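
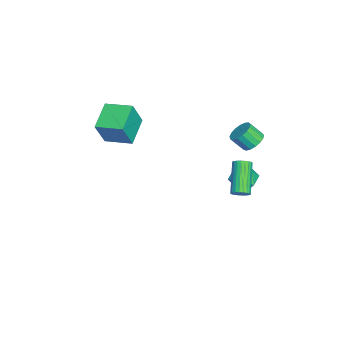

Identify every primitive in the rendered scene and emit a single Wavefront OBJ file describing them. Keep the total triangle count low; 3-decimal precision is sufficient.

v -1.849 -4.203 2.178
v -1.153 -4.632 3.849
v -1.424 -2.565 2.421
v -0.728 -2.994 4.092
v -0.152 -4.526 1.388
v 0.544 -4.955 3.059
v 0.273 -2.888 1.631
v 0.969 -3.317 3.302
v 4.427 3.555 1.186
v 4.756 3.301 1.546
v 3.182 3.231 2.935
v 2.853 3.485 2.574
v 4.791 3.507 1.595
v 3.217 3.437 2.984
v 4.77 3.72 1.582
v 3.196 3.651 2.971
v 4.697 3.908 1.509
v 3.123 3.839 2.898
v 4.583 4.042 1.387
v 3.009 3.973 2.776
v 4.445 4.102 1.233
v 2.871 4.033 2.622
v 4.304 4.079 1.073
v 2.731 4.01 2.462
v 4.182 3.976 0.93
v 2.609 3.906 2.319
v 4.098 3.809 0.825
v 2.524 3.739 2.214
v 4.063 3.603 0.776
v 2.489 3.533 2.165
v 4.084 3.389 0.789
v 2.51 3.32 2.178
v 4.157 3.201 0.862
v 2.583 3.132 2.251
v 4.271 3.067 0.984
v 2.697 2.998 2.373
v 4.409 3.007 1.138
v 2.835 2.938 2.527
v 4.549 3.03 1.298
v 2.976 2.961 2.687
v 4.671 3.134 1.441
v 3.098 3.064 2.83
v -1.128 3.73 -1.204
v -0.523 3.072 -1.576
v -2.157 3.428 -2.344
v -1.552 2.77 -2.716
v -1.988 2.603 -1.868
v -1.352 2.79 -1.164
v -1.328 3.71 -2.756
v -0.692 3.897 -2.052
v -0.647 3.06 -2.535
v -1.055 2.376 -1.986
v -1.625 4.124 -1.934
v -2.033 3.44 -1.385
v -1.13 3.776 1.354
v -0.358 3.69 1.276
v -0.359 2.917 2.128
v -1.13 3.004 2.206
v -0.392 3.965 1.526
v -0.393 3.192 2.378
v -0.596 4.197 1.736
v -0.596 3.425 2.588
v -0.921 4.333 1.859
v -0.922 3.56 2.711
v -1.294 4.341 1.866
v -1.295 3.569 2.718
v -1.63 4.22 1.756
v -1.63 3.447 2.608
v -1.85 3.997 1.554
v -1.851 3.225 2.406
v -1.906 3.724 1.306
v -1.907 2.951 2.158
v -1.784 3.462 1.069
v -1.785 2.69 1.921
v -1.512 3.273 0.897
v -1.513 2.5 1.749
v -1.152 3.199 0.83
v -1.153 2.426 1.682
v -0.787 3.257 0.883
v -0.788 2.484 1.735
v -0.501 3.434 1.044
v -0.502 2.661 1.896
f 2 4 1
f 5 2 1
f 1 4 3
f 3 5 1
f 2 8 4
f 6 2 5
f 6 8 2
f 4 8 3
f 7 5 3
f 3 8 7
f 7 6 5
f 8 6 7
f 10 9 13
f 10 13 11
f 11 13 14
f 11 14 12
f 13 9 15
f 13 15 14
f 14 15 16
f 14 16 12
f 15 9 17
f 15 17 16
f 16 17 18
f 16 18 12
f 17 9 19
f 17 19 18
f 18 19 20
f 18 20 12
f 19 9 21
f 19 21 20
f 20 21 22
f 20 22 12
f 21 9 23
f 21 23 22
f 22 23 24
f 22 24 12
f 23 9 25
f 23 25 24
f 24 25 26
f 24 26 12
f 25 9 27
f 25 27 26
f 26 27 28
f 26 28 12
f 27 9 29
f 27 29 28
f 28 29 30
f 28 30 12
f 29 9 31
f 29 31 30
f 30 31 32
f 30 32 12
f 31 9 33
f 31 33 32
f 32 33 34
f 32 34 12
f 33 9 35
f 33 35 34
f 34 35 36
f 34 36 12
f 35 9 37
f 35 37 36
f 36 37 38
f 36 38 12
f 37 9 39
f 37 39 38
f 38 39 40
f 38 40 12
f 39 9 41
f 39 41 40
f 40 41 42
f 40 42 12
f 41 9 10
f 41 10 42
f 42 10 11
f 42 11 12
f 43 54 48
f 43 48 44
f 43 44 50
f 43 50 53
f 43 53 54
f 44 48 52
f 48 54 47
f 54 53 45
f 53 50 49
f 50 44 51
f 46 52 47
f 46 47 45
f 46 45 49
f 46 49 51
f 46 51 52
f 47 52 48
f 45 47 54
f 49 45 53
f 51 49 50
f 52 51 44
f 56 55 59
f 56 59 57
f 57 59 60
f 57 60 58
f 59 55 61
f 59 61 60
f 60 61 62
f 60 62 58
f 61 55 63
f 61 63 62
f 62 63 64
f 62 64 58
f 63 55 65
f 63 65 64
f 64 65 66
f 64 66 58
f 65 55 67
f 65 67 66
f 66 67 68
f 66 68 58
f 67 55 69
f 67 69 68
f 68 69 70
f 68 70 58
f 69 55 71
f 69 71 70
f 70 71 72
f 70 72 58
f 71 55 73
f 71 73 72
f 72 73 74
f 72 74 58
f 73 55 75
f 73 75 74
f 74 75 76
f 74 76 58
f 75 55 77
f 75 77 76
f 76 77 78
f 76 78 58
f 77 55 79
f 77 79 78
f 78 79 80
f 78 80 58
f 79 55 81
f 79 81 80
f 80 81 82
f 80 82 58
f 81 55 56
f 81 56 82
f 82 56 57
f 82 57 58



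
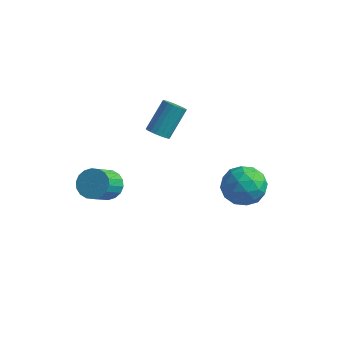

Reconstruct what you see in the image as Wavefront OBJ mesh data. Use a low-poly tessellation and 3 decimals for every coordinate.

v -2.079 -3.211 -0.044
v -1.429 -3.545 -0.436
v -1.411 -4.764 0.631
v -2.061 -4.429 1.024
v -1.269 -3.324 -0.187
v -1.251 -4.543 0.88
v -1.27 -3.081 0.091
v -1.252 -4.299 1.158
v -1.431 -2.863 0.342
v -1.413 -4.082 1.409
v -1.721 -2.714 0.517
v -1.703 -3.933 1.584
v -2.081 -2.664 0.581
v -2.063 -3.883 1.648
v -2.441 -2.722 0.521
v -2.423 -3.94 1.588
v -2.729 -2.876 0.349
v -2.711 -4.095 1.416
v -2.889 -3.097 0.1
v -2.871 -4.316 1.167
v -2.888 -3.341 -0.178
v -2.87 -4.559 0.889
v -2.727 -3.558 -0.429
v -2.709 -4.777 0.638
v -2.437 -3.707 -0.604
v -2.419 -4.926 0.463
v -2.077 -3.757 -0.668
v -2.059 -4.976 0.399
v -1.717 -3.7 -0.608
v -1.699 -4.918 0.459
v -0.823 -0.732 2.368
v -0.424 -1.108 2.636
v -0.198 0.076 3.96
v -0.597 0.452 3.692
v -0.266 -0.957 2.475
v -0.04 0.226 3.798
v -0.219 -0.762 2.292
v 0.008 0.421 3.616
v -0.291 -0.561 2.125
v -0.064 0.623 3.448
v -0.468 -0.394 2.005
v -0.242 0.79 3.329
v -0.716 -0.294 1.958
v -0.49 0.89 3.281
v -0.985 -0.28 1.992
v -0.759 0.904 3.315
v -1.222 -0.356 2.1
v -0.996 0.828 3.424
v -1.38 -0.506 2.262
v -1.154 0.677 3.585
v -1.428 -0.701 2.444
v -1.201 0.482 3.768
v -1.356 -0.903 2.612
v -1.129 0.281 3.935
v -1.178 -1.07 2.731
v -0.952 0.114 4.055
v -0.93 -1.17 2.779
v -0.704 0.014 4.102
v -0.661 -1.184 2.745
v -0.435 0 4.068
v 3.586 0.474 0.018
v 4.207 0.18 0.936
v 3.013 -1.28 -0.156
v 3.634 -1.574 0.762
v 2.708 -0.91 0.885
v 3.063 0.175 0.993
v 4.157 -1.275 -0.213
v 4.512 -0.19 -0.105
v 4.56 -0.901 0.793
v 3.665 -0.675 1.471
v 3.555 -0.425 -0.691
v 2.66 -0.199 -0.013
v 3.947 0.481 0.492
v 3.273 -1.581 0.288
v 2.729 -1.191 0.36
v 3.094 -1.364 0.9
v 3.274 0.478 0.526
v 3.639 0.305 1.065
v 2.758 -0.335 1.035
v 3.581 -1.405 -0.285
v 3.946 -1.578 0.254
v 4.126 0.264 -0.12
v 4.491 0.091 0.42
v 4.462 -0.765 -0.255
v 4.52 -0.327 0.947
v 4.182 -1.358 0.845
v 4.49 -1.182 0.273
v 4.699 -0.545 0.336
v 3.993 -0.194 1.346
v 3.656 -1.226 1.244
v 3.112 -0.835 1.317
v 3.32 -0.197 1.38
v 4.201 -0.829 1.262
v 3.564 0.126 -0.464
v 3.227 -0.906 -0.566
v 3.9 -0.903 -0.6
v 4.108 -0.265 -0.537
v 3.038 0.258 -0.065
v 2.7 -0.773 -0.167
v 2.521 -0.555 0.444
v 2.73 0.082 0.507
v 3.019 -0.271 -0.482
f 2 1 5
f 2 5 3
f 3 5 6
f 3 6 4
f 5 1 7
f 5 7 6
f 6 7 8
f 6 8 4
f 7 1 9
f 7 9 8
f 8 9 10
f 8 10 4
f 9 1 11
f 9 11 10
f 10 11 12
f 10 12 4
f 11 1 13
f 11 13 12
f 12 13 14
f 12 14 4
f 13 1 15
f 13 15 14
f 14 15 16
f 14 16 4
f 15 1 17
f 15 17 16
f 16 17 18
f 16 18 4
f 17 1 19
f 17 19 18
f 18 19 20
f 18 20 4
f 19 1 21
f 19 21 20
f 20 21 22
f 20 22 4
f 21 1 23
f 21 23 22
f 22 23 24
f 22 24 4
f 23 1 25
f 23 25 24
f 24 25 26
f 24 26 4
f 25 1 27
f 25 27 26
f 26 27 28
f 26 28 4
f 27 1 29
f 27 29 28
f 28 29 30
f 28 30 4
f 29 1 2
f 29 2 30
f 30 2 3
f 30 3 4
f 32 31 35
f 32 35 33
f 33 35 36
f 33 36 34
f 35 31 37
f 35 37 36
f 36 37 38
f 36 38 34
f 37 31 39
f 37 39 38
f 38 39 40
f 38 40 34
f 39 31 41
f 39 41 40
f 40 41 42
f 40 42 34
f 41 31 43
f 41 43 42
f 42 43 44
f 42 44 34
f 43 31 45
f 43 45 44
f 44 45 46
f 44 46 34
f 45 31 47
f 45 47 46
f 46 47 48
f 46 48 34
f 47 31 49
f 47 49 48
f 48 49 50
f 48 50 34
f 49 31 51
f 49 51 50
f 50 51 52
f 50 52 34
f 51 31 53
f 51 53 52
f 52 53 54
f 52 54 34
f 53 31 55
f 53 55 54
f 54 55 56
f 54 56 34
f 55 31 57
f 55 57 56
f 56 57 58
f 56 58 34
f 57 31 59
f 57 59 58
f 58 59 60
f 58 60 34
f 59 31 32
f 59 32 60
f 60 32 33
f 60 33 34
f 61 98 77
f 98 72 101
f 77 101 66
f 98 101 77
f 61 77 73
f 77 66 78
f 73 78 62
f 77 78 73
f 61 73 82
f 73 62 83
f 82 83 68
f 73 83 82
f 61 82 94
f 82 68 97
f 94 97 71
f 82 97 94
f 61 94 98
f 94 71 102
f 98 102 72
f 94 102 98
f 62 78 89
f 78 66 92
f 89 92 70
f 78 92 89
f 66 101 79
f 101 72 100
f 79 100 65
f 101 100 79
f 72 102 99
f 102 71 95
f 99 95 63
f 102 95 99
f 71 97 96
f 97 68 84
f 96 84 67
f 97 84 96
f 68 83 88
f 83 62 85
f 88 85 69
f 83 85 88
f 64 90 76
f 90 70 91
f 76 91 65
f 90 91 76
f 64 76 74
f 76 65 75
f 74 75 63
f 76 75 74
f 64 74 81
f 74 63 80
f 81 80 67
f 74 80 81
f 64 81 86
f 81 67 87
f 86 87 69
f 81 87 86
f 64 86 90
f 86 69 93
f 90 93 70
f 86 93 90
f 65 91 79
f 91 70 92
f 79 92 66
f 91 92 79
f 63 75 99
f 75 65 100
f 99 100 72
f 75 100 99
f 67 80 96
f 80 63 95
f 96 95 71
f 80 95 96
f 69 87 88
f 87 67 84
f 88 84 68
f 87 84 88
f 70 93 89
f 93 69 85
f 89 85 62
f 93 85 89



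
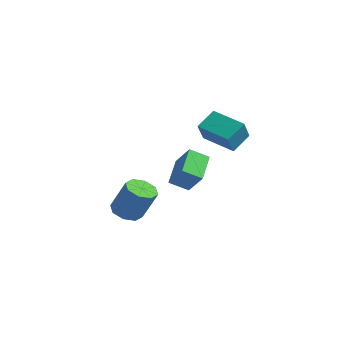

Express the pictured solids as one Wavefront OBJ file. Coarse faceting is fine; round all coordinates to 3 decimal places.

v 2.368 -2.371 1.659
v 2.865 -3.235 2.846
v 2.36 -1.249 2.48
v 2.856 -2.113 3.666
v 4.244 -1.987 1.154
v 4.74 -2.851 2.34
v 4.235 -0.865 1.974
v 4.732 -1.729 3.161
v -2.166 -3.794 -4.749
v -1.304 -3.893 -5.161
v -0.353 -3.604 -3.244
v -1.214 -3.506 -2.831
v -1.534 -3.195 -5.153
v -0.582 -2.906 -3.235
v -2.133 -2.848 -4.907
v -1.182 -2.559 -2.99
v -2.752 -3.056 -4.569
v -1.801 -2.767 -2.652
v -3.027 -3.696 -4.336
v -2.076 -3.407 -2.419
v -2.798 -4.394 -4.345
v -1.846 -4.105 -2.427
v -2.198 -4.741 -4.59
v -1.247 -4.452 -2.673
v -1.579 -4.533 -4.928
v -0.628 -4.244 -3.011
v 1.589 -3.58 0.078
v 2.636 -3.593 1.234
v 2.234 -2.762 -0.497
v 3.281 -2.775 0.659
v 2.539 -4.945 -0.799
v 3.586 -4.958 0.357
v 3.184 -4.127 -1.374
v 4.231 -4.14 -0.218
f 2 4 1
f 5 2 1
f 1 4 3
f 3 5 1
f 2 8 4
f 6 2 5
f 6 8 2
f 4 8 3
f 7 5 3
f 3 8 7
f 7 6 5
f 8 6 7
f 10 9 13
f 10 13 11
f 11 13 14
f 11 14 12
f 13 9 15
f 13 15 14
f 14 15 16
f 14 16 12
f 15 9 17
f 15 17 16
f 16 17 18
f 16 18 12
f 17 9 19
f 17 19 18
f 18 19 20
f 18 20 12
f 19 9 21
f 19 21 20
f 20 21 22
f 20 22 12
f 21 9 23
f 21 23 22
f 22 23 24
f 22 24 12
f 23 9 25
f 23 25 24
f 24 25 26
f 24 26 12
f 25 9 10
f 25 10 26
f 26 10 11
f 26 11 12
f 28 30 27
f 31 28 27
f 27 30 29
f 29 31 27
f 28 34 30
f 32 28 31
f 32 34 28
f 30 34 29
f 33 31 29
f 29 34 33
f 33 32 31
f 34 32 33



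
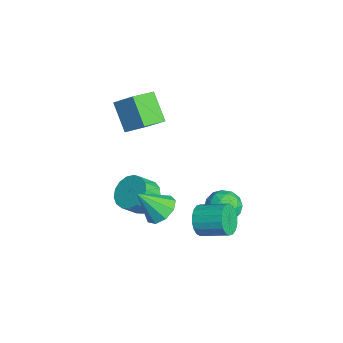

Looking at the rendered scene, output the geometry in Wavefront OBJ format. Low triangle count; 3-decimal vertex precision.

v 0.53 1.653 -2.848
v 1.275 2.273 -2.388
v 1.725 0.427 -3.132
v 2.47 1.047 -2.672
v 1.689 0.617 -2.077
v 0.95 1.374 -1.901
v 2.05 1.326 -3.619
v 1.311 2.083 -3.443
v 2.214 2.071 -2.865
v 1.991 1.632 -1.912
v 1.009 1.068 -3.608
v 0.786 0.629 -2.655
v 0.798 2.071 -2.593
v 2.202 0.629 -2.927
v 1.743 0.376 -2.577
v 2.181 0.741 -2.307
v 0.607 1.542 -2.307
v 1.044 1.907 -2.037
v 1.288 0.933 -1.854
v 1.956 0.793 -3.483
v 2.393 1.158 -3.213
v 0.819 1.959 -3.213
v 1.257 2.324 -2.943
v 1.712 1.767 -3.666
v 1.788 2.316 -2.603
v 2.49 1.595 -2.77
v 2.243 1.759 -3.326
v 1.809 2.205 -3.223
v 1.656 2.058 -2.043
v 2.359 1.338 -2.21
v 1.899 1.085 -1.86
v 1.465 1.53 -1.757
v 2.208 1.939 -2.323
v 0.641 1.362 -3.31
v 1.344 0.642 -3.477
v 1.535 1.17 -3.763
v 1.101 1.615 -3.66
v 0.51 1.105 -2.75
v 1.212 0.384 -2.917
v 1.191 0.495 -2.297
v 0.757 0.941 -2.194
v 0.792 0.761 -3.197
v 0.616 -2.708 -2.131
v 1.673 -2.503 -2.298
v 1.962 -3.308 -1.456
v 0.904 -3.512 -1.289
v 1.537 -2.163 -1.927
v 1.826 -2.968 -1.085
v 1.191 -1.948 -1.602
v 1.479 -2.752 -0.76
v 0.712 -1.906 -1.398
v 1.001 -2.711 -0.556
v 0.211 -2.049 -1.363
v 0.5 -2.853 -0.521
v -0.197 -2.342 -1.503
v 0.092 -3.147 -0.661
v -0.419 -2.719 -1.787
v -0.13 -3.524 -0.945
v -0.404 -3.093 -2.15
v -0.115 -3.898 -1.308
v -0.155 -3.38 -2.509
v 0.134 -4.184 -1.667
v 0.27 -3.512 -2.781
v 0.559 -4.316 -1.939
v 0.774 -3.46 -2.904
v 1.063 -4.264 -2.062
v 1.242 -3.235 -2.85
v 1.531 -4.04 -2.008
v 1.567 -2.89 -2.632
v 1.855 -3.695 -1.789
v -3.039 -3.743 2.81
v -2.235 -2.83 3.833
v -3.887 -2.48 2.349
v -3.084 -1.567 3.373
v -1.696 -3.353 1.407
v -0.893 -2.44 2.431
v -2.545 -2.09 0.947
v -1.741 -1.177 1.97
v 3.27 -0.224 -2.037
v 3.595 -0.712 -1.277
v 4.356 0.655 -0.724
v 4.03 1.144 -1.483
v 3.905 -0.768 -1.566
v 4.666 0.6 -1.012
v 4.089 -0.716 -1.948
v 4.85 0.652 -1.394
v 4.111 -0.566 -2.347
v 4.872 0.802 -1.794
v 3.966 -0.349 -2.685
v 4.727 1.019 -2.132
v 3.683 -0.107 -2.895
v 4.444 1.261 -2.342
v 3.319 0.112 -2.935
v 4.079 1.48 -2.381
v 2.944 0.265 -2.796
v 3.705 1.632 -2.243
v 2.634 0.32 -2.508
v 3.395 1.688 -1.954
v 2.45 0.268 -2.126
v 3.211 1.636 -1.572
v 2.428 0.118 -1.726
v 3.189 1.486 -1.173
v 2.573 -0.099 -1.388
v 3.334 1.269 -0.835
v 2.856 -0.341 -1.178
v 3.617 1.027 -0.625
v 3.221 -0.56 -1.139
v 3.981 0.808 -0.585
v 3.465 -2.301 -0.634
v 4.326 -2.72 -0.925
v 3.355 -3.519 0.794
v 4.45 -2.213 -0.482
v 4.113 -1.747 -0.111
v 3.474 -1.541 0.016
v 2.83 -1.69 -0.162
v 2.484 -2.125 -0.56
v 2.597 -2.642 -0.993
v 3.116 -3 -1.258
v 3.799 -3.031 -1.231
f 1 38 17
f 38 12 41
f 17 41 6
f 38 41 17
f 1 17 13
f 17 6 18
f 13 18 2
f 17 18 13
f 1 13 22
f 13 2 23
f 22 23 8
f 13 23 22
f 1 22 34
f 22 8 37
f 34 37 11
f 22 37 34
f 1 34 38
f 34 11 42
f 38 42 12
f 34 42 38
f 2 18 29
f 18 6 32
f 29 32 10
f 18 32 29
f 6 41 19
f 41 12 40
f 19 40 5
f 41 40 19
f 12 42 39
f 42 11 35
f 39 35 3
f 42 35 39
f 11 37 36
f 37 8 24
f 36 24 7
f 37 24 36
f 8 23 28
f 23 2 25
f 28 25 9
f 23 25 28
f 4 30 16
f 30 10 31
f 16 31 5
f 30 31 16
f 4 16 14
f 16 5 15
f 14 15 3
f 16 15 14
f 4 14 21
f 14 3 20
f 21 20 7
f 14 20 21
f 4 21 26
f 21 7 27
f 26 27 9
f 21 27 26
f 4 26 30
f 26 9 33
f 30 33 10
f 26 33 30
f 5 31 19
f 31 10 32
f 19 32 6
f 31 32 19
f 3 15 39
f 15 5 40
f 39 40 12
f 15 40 39
f 7 20 36
f 20 3 35
f 36 35 11
f 20 35 36
f 9 27 28
f 27 7 24
f 28 24 8
f 27 24 28
f 10 33 29
f 33 9 25
f 29 25 2
f 33 25 29
f 44 43 47
f 44 47 45
f 45 47 48
f 45 48 46
f 47 43 49
f 47 49 48
f 48 49 50
f 48 50 46
f 49 43 51
f 49 51 50
f 50 51 52
f 50 52 46
f 51 43 53
f 51 53 52
f 52 53 54
f 52 54 46
f 53 43 55
f 53 55 54
f 54 55 56
f 54 56 46
f 55 43 57
f 55 57 56
f 56 57 58
f 56 58 46
f 57 43 59
f 57 59 58
f 58 59 60
f 58 60 46
f 59 43 61
f 59 61 60
f 60 61 62
f 60 62 46
f 61 43 63
f 61 63 62
f 62 63 64
f 62 64 46
f 63 43 65
f 63 65 64
f 64 65 66
f 64 66 46
f 65 43 67
f 65 67 66
f 66 67 68
f 66 68 46
f 67 43 69
f 67 69 68
f 68 69 70
f 68 70 46
f 69 43 44
f 69 44 70
f 70 44 45
f 70 45 46
f 72 74 71
f 75 72 71
f 71 74 73
f 73 75 71
f 72 78 74
f 76 72 75
f 76 78 72
f 74 78 73
f 77 75 73
f 73 78 77
f 77 76 75
f 78 76 77
f 80 79 83
f 80 83 81
f 81 83 84
f 81 84 82
f 83 79 85
f 83 85 84
f 84 85 86
f 84 86 82
f 85 79 87
f 85 87 86
f 86 87 88
f 86 88 82
f 87 79 89
f 87 89 88
f 88 89 90
f 88 90 82
f 89 79 91
f 89 91 90
f 90 91 92
f 90 92 82
f 91 79 93
f 91 93 92
f 92 93 94
f 92 94 82
f 93 79 95
f 93 95 94
f 94 95 96
f 94 96 82
f 95 79 97
f 95 97 96
f 96 97 98
f 96 98 82
f 97 79 99
f 97 99 98
f 98 99 100
f 98 100 82
f 99 79 101
f 99 101 100
f 100 101 102
f 100 102 82
f 101 79 103
f 101 103 102
f 102 103 104
f 102 104 82
f 103 79 105
f 103 105 104
f 104 105 106
f 104 106 82
f 105 79 107
f 105 107 106
f 106 107 108
f 106 108 82
f 107 79 80
f 107 80 108
f 108 80 81
f 108 81 82
f 110 109 112
f 110 112 111
f 112 109 113
f 112 113 111
f 113 109 114
f 113 114 111
f 114 109 115
f 114 115 111
f 115 109 116
f 115 116 111
f 116 109 117
f 116 117 111
f 117 109 118
f 117 118 111
f 118 109 119
f 118 119 111
f 119 109 110
f 119 110 111



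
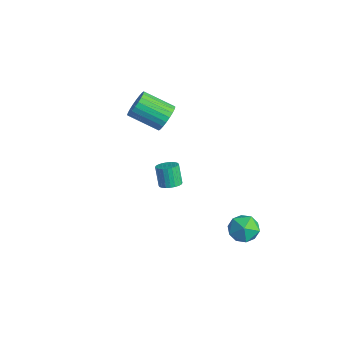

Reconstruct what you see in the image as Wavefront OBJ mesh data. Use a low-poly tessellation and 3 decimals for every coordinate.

v -2.505 0.871 2.193
v -2.125 0.965 2.844
v -3.154 -0.097 3.598
v -3.535 -0.191 2.947
v -2.329 1.178 2.866
v -3.359 0.116 3.62
v -2.561 1.345 2.785
v -3.59 0.283 3.539
v -2.784 1.439 2.614
v -3.813 0.378 3.368
v -2.964 1.448 2.378
v -3.994 0.386 3.133
v -3.075 1.368 2.115
v -4.104 0.306 2.869
v -3.099 1.213 1.864
v -4.128 0.151 2.618
v -3.033 1.005 1.662
v -4.062 -0.057 2.416
v -2.886 0.777 1.542
v -3.915 -0.285 2.296
v -2.681 0.564 1.52
v -3.711 -0.498 2.274
v -2.45 0.397 1.601
v -3.479 -0.665 2.355
v -2.227 0.302 1.772
v -3.256 -0.759 2.526
v -2.046 0.294 2.007
v -3.076 -0.768 2.762
v -1.936 0.374 2.271
v -2.965 -0.688 3.025
v -1.912 0.529 2.522
v -2.941 -0.533 3.276
v -1.978 0.737 2.724
v -3.007 -0.325 3.478
v 2.241 2.211 -2.731
v 2.639 2.734 -2.19
v 2.821 1.126 -2.11
v 3.219 1.649 -1.569
v 2.374 1.555 -1.526
v 2.015 2.226 -1.91
v 3.445 1.634 -2.39
v 3.086 2.305 -2.774
v 3.383 2.378 -1.979
v 2.721 2.329 -1.445
v 2.739 1.531 -2.855
v 2.077 1.482 -2.321
v 2.909 -1.914 3.041
v 3.259 -1.57 3.182
v 2.82 -1.503 4.101
v 2.471 -1.846 3.959
v 3.117 -1.453 3.106
v 2.679 -1.385 4.025
v 2.944 -1.405 3.02
v 2.506 -1.338 3.939
v 2.766 -1.435 2.937
v 2.327 -1.368 3.856
v 2.609 -1.538 2.87
v 2.171 -1.471 3.788
v 2.498 -1.698 2.829
v 2.06 -1.631 3.747
v 2.45 -1.891 2.82
v 2.012 -1.824 3.739
v 2.472 -2.088 2.845
v 2.033 -2.02 3.763
v 2.56 -2.257 2.899
v 2.121 -2.19 3.818
v 2.701 -2.375 2.975
v 2.263 -2.307 3.894
v 2.874 -2.422 3.061
v 2.436 -2.355 3.98
v 3.053 -2.392 3.144
v 2.614 -2.325 4.063
v 3.209 -2.289 3.212
v 2.771 -2.222 4.13
v 3.32 -2.129 3.253
v 2.882 -2.062 4.171
v 3.368 -1.936 3.261
v 2.93 -1.869 4.18
v 3.347 -1.74 3.237
v 2.908 -1.672 4.155
f 2 1 5
f 2 5 3
f 3 5 6
f 3 6 4
f 5 1 7
f 5 7 6
f 6 7 8
f 6 8 4
f 7 1 9
f 7 9 8
f 8 9 10
f 8 10 4
f 9 1 11
f 9 11 10
f 10 11 12
f 10 12 4
f 11 1 13
f 11 13 12
f 12 13 14
f 12 14 4
f 13 1 15
f 13 15 14
f 14 15 16
f 14 16 4
f 15 1 17
f 15 17 16
f 16 17 18
f 16 18 4
f 17 1 19
f 17 19 18
f 18 19 20
f 18 20 4
f 19 1 21
f 19 21 20
f 20 21 22
f 20 22 4
f 21 1 23
f 21 23 22
f 22 23 24
f 22 24 4
f 23 1 25
f 23 25 24
f 24 25 26
f 24 26 4
f 25 1 27
f 25 27 26
f 26 27 28
f 26 28 4
f 27 1 29
f 27 29 28
f 28 29 30
f 28 30 4
f 29 1 31
f 29 31 30
f 30 31 32
f 30 32 4
f 31 1 33
f 31 33 32
f 32 33 34
f 32 34 4
f 33 1 2
f 33 2 34
f 34 2 3
f 34 3 4
f 35 46 40
f 35 40 36
f 35 36 42
f 35 42 45
f 35 45 46
f 36 40 44
f 40 46 39
f 46 45 37
f 45 42 41
f 42 36 43
f 38 44 39
f 38 39 37
f 38 37 41
f 38 41 43
f 38 43 44
f 39 44 40
f 37 39 46
f 41 37 45
f 43 41 42
f 44 43 36
f 48 47 51
f 48 51 49
f 49 51 52
f 49 52 50
f 51 47 53
f 51 53 52
f 52 53 54
f 52 54 50
f 53 47 55
f 53 55 54
f 54 55 56
f 54 56 50
f 55 47 57
f 55 57 56
f 56 57 58
f 56 58 50
f 57 47 59
f 57 59 58
f 58 59 60
f 58 60 50
f 59 47 61
f 59 61 60
f 60 61 62
f 60 62 50
f 61 47 63
f 61 63 62
f 62 63 64
f 62 64 50
f 63 47 65
f 63 65 64
f 64 65 66
f 64 66 50
f 65 47 67
f 65 67 66
f 66 67 68
f 66 68 50
f 67 47 69
f 67 69 68
f 68 69 70
f 68 70 50
f 69 47 71
f 69 71 70
f 70 71 72
f 70 72 50
f 71 47 73
f 71 73 72
f 72 73 74
f 72 74 50
f 73 47 75
f 73 75 74
f 74 75 76
f 74 76 50
f 75 47 77
f 75 77 76
f 76 77 78
f 76 78 50
f 77 47 79
f 77 79 78
f 78 79 80
f 78 80 50
f 79 47 48
f 79 48 80
f 80 48 49
f 80 49 50



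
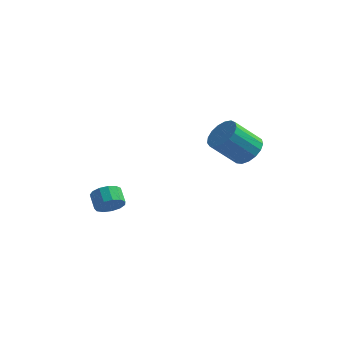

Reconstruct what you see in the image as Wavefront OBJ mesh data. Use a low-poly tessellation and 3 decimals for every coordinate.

v 4.45 2.568 2.905
v 5.045 2.996 3.629
v 3.825 2.241 5.079
v 3.23 1.812 4.355
v 4.711 3.344 3.529
v 3.491 2.589 4.979
v 4.317 3.515 3.287
v 3.097 2.76 4.737
v 3.954 3.469 2.957
v 2.733 2.713 4.407
v 3.704 3.216 2.615
v 2.484 2.46 4.065
v 3.625 2.814 2.34
v 2.405 2.059 3.79
v 3.736 2.357 2.194
v 2.515 1.601 3.644
v 4.009 1.947 2.211
v 2.789 1.192 3.661
v 4.384 1.68 2.387
v 3.164 0.924 3.837
v 4.774 1.616 2.682
v 3.554 0.86 4.132
v 5.09 1.77 3.028
v 3.87 1.015 4.478
v 5.259 2.107 3.346
v 4.039 1.351 4.796
v 5.243 2.549 3.562
v 4.023 1.794 5.012
v -2.28 -0.063 -1.14
v -1.996 -0.407 -0.417
v -2.516 0.299 0.124
v -2.8 0.643 -0.6
v -1.675 -0.075 -0.543
v -2.195 0.631 -0.003
v -1.547 0.262 -0.859
v -2.067 0.968 -0.318
v -1.651 0.495 -1.264
v -2.171 1.201 -0.724
v -1.955 0.551 -1.63
v -2.475 1.257 -1.089
v -2.362 0.412 -1.84
v -2.882 1.118 -1.3
v -2.743 0.122 -1.828
v -3.263 0.829 -1.288
v -2.977 -0.226 -1.598
v -3.497 0.48 -1.058
v -2.99 -0.523 -1.222
v -3.51 0.183 -0.682
v -2.777 -0.674 -0.821
v -3.297 0.032 -0.28
v -2.407 -0.631 -0.52
v -2.927 0.076 0.02
f 2 1 5
f 2 5 3
f 3 5 6
f 3 6 4
f 5 1 7
f 5 7 6
f 6 7 8
f 6 8 4
f 7 1 9
f 7 9 8
f 8 9 10
f 8 10 4
f 9 1 11
f 9 11 10
f 10 11 12
f 10 12 4
f 11 1 13
f 11 13 12
f 12 13 14
f 12 14 4
f 13 1 15
f 13 15 14
f 14 15 16
f 14 16 4
f 15 1 17
f 15 17 16
f 16 17 18
f 16 18 4
f 17 1 19
f 17 19 18
f 18 19 20
f 18 20 4
f 19 1 21
f 19 21 20
f 20 21 22
f 20 22 4
f 21 1 23
f 21 23 22
f 22 23 24
f 22 24 4
f 23 1 25
f 23 25 24
f 24 25 26
f 24 26 4
f 25 1 27
f 25 27 26
f 26 27 28
f 26 28 4
f 27 1 2
f 27 2 28
f 28 2 3
f 28 3 4
f 30 29 33
f 30 33 31
f 31 33 34
f 31 34 32
f 33 29 35
f 33 35 34
f 34 35 36
f 34 36 32
f 35 29 37
f 35 37 36
f 36 37 38
f 36 38 32
f 37 29 39
f 37 39 38
f 38 39 40
f 38 40 32
f 39 29 41
f 39 41 40
f 40 41 42
f 40 42 32
f 41 29 43
f 41 43 42
f 42 43 44
f 42 44 32
f 43 29 45
f 43 45 44
f 44 45 46
f 44 46 32
f 45 29 47
f 45 47 46
f 46 47 48
f 46 48 32
f 47 29 49
f 47 49 48
f 48 49 50
f 48 50 32
f 49 29 51
f 49 51 50
f 50 51 52
f 50 52 32
f 51 29 30
f 51 30 52
f 52 30 31
f 52 31 32



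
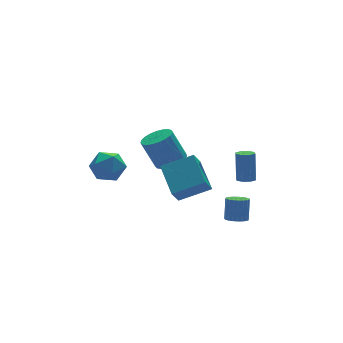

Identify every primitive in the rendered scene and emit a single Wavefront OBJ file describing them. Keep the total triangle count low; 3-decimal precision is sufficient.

v 1.408 2.984 -3.374
v 1.9 2.226 -2.946
v 1.283 2.857 -1.118
v 0.792 3.616 -1.546
v 2.189 2.524 -2.952
v 1.573 3.155 -1.124
v 2.344 2.902 -3.03
v 1.727 3.533 -1.202
v 2.336 3.294 -3.168
v 1.72 3.926 -1.34
v 2.169 3.633 -3.342
v 1.552 4.264 -1.513
v 1.87 3.859 -3.521
v 1.253 4.491 -1.693
v 1.491 3.935 -3.674
v 0.874 4.566 -1.846
v 1.097 3.845 -3.776
v 0.481 4.477 -1.948
v 0.758 3.607 -3.809
v 0.141 4.239 -1.98
v 0.531 3.262 -3.766
v -0.086 3.893 -1.938
v 0.456 2.868 -3.655
v -0.161 3.499 -1.827
v 0.545 2.494 -3.496
v -0.071 3.126 -1.668
v 0.784 2.205 -3.316
v 0.167 2.837 -1.488
v 1.131 2.051 -3.146
v 0.514 2.683 -1.317
v 1.525 2.058 -3.015
v 0.909 2.69 -1.187
v 3.867 -1.419 -2.991
v 4.269 -1.83 -2.912
v 4.535 -1.231 -1.15
v 4.133 -0.821 -1.229
v 4.441 -1.451 -3.067
v 4.707 -0.853 -1.305
v 4.277 -1.054 -3.177
v 4.543 -0.455 -1.415
v 3.872 -0.87 -3.178
v 4.139 -0.272 -1.416
v 3.465 -1.009 -3.07
v 3.731 -0.41 -1.308
v 3.293 -1.387 -2.915
v 3.559 -0.789 -1.153
v 3.457 -1.785 -2.805
v 3.723 -1.186 -1.043
v 3.861 -1.968 -2.804
v 4.128 -1.37 -1.042
v -4.357 1.586 -1.097
v -3.303 1.977 -1.153
v -3.717 -0.097 -0.827
v -2.663 0.294 -0.883
v -3.318 0.562 -0.008
v -3.713 1.602 -0.174
v -3.307 0.278 -1.806
v -3.702 1.318 -1.972
v -2.654 1.169 -1.59
v -2.661 1.345 -0.479
v -4.359 0.535 -1.501
v -4.366 0.711 -0.39
v -0.448 -4.715 0.31
v -0.174 -2.828 1.236
v -2.131 -4.087 -0.473
v -1.857 -2.199 0.453
v 0.157 -4.321 -0.673
v 0.431 -2.433 0.253
v -1.526 -3.692 -1.456
v -1.252 -1.805 -0.53
v 1.977 -3.802 -4.122
v 2.6 -4.037 -4.19
v 2.927 -3.533 -2.925
v 2.303 -3.298 -2.858
v 2.623 -3.781 -4.298
v 2.95 -3.277 -3.033
v 2.534 -3.529 -4.375
v 2.86 -3.024 -3.111
v 2.348 -3.324 -4.409
v 2.675 -2.819 -3.145
v 2.098 -3.202 -4.393
v 2.425 -2.697 -3.129
v 1.827 -3.183 -4.331
v 2.154 -2.679 -3.066
v 1.582 -3.272 -4.232
v 1.909 -2.767 -2.968
v 1.405 -3.452 -4.114
v 1.732 -2.948 -2.85
v 1.327 -3.693 -3.998
v 1.654 -3.188 -2.734
v 1.362 -3.953 -3.903
v 1.688 -3.448 -2.639
v 1.502 -4.186 -3.846
v 1.829 -3.682 -2.582
v 1.725 -4.354 -3.837
v 2.052 -3.849 -2.573
v 1.991 -4.426 -3.877
v 2.318 -3.921 -2.613
v 2.255 -4.39 -3.96
v 2.581 -3.885 -2.695
v 2.47 -4.252 -4.07
v 2.797 -3.748 -2.806
f 2 1 5
f 2 5 3
f 3 5 6
f 3 6 4
f 5 1 7
f 5 7 6
f 6 7 8
f 6 8 4
f 7 1 9
f 7 9 8
f 8 9 10
f 8 10 4
f 9 1 11
f 9 11 10
f 10 11 12
f 10 12 4
f 11 1 13
f 11 13 12
f 12 13 14
f 12 14 4
f 13 1 15
f 13 15 14
f 14 15 16
f 14 16 4
f 15 1 17
f 15 17 16
f 16 17 18
f 16 18 4
f 17 1 19
f 17 19 18
f 18 19 20
f 18 20 4
f 19 1 21
f 19 21 20
f 20 21 22
f 20 22 4
f 21 1 23
f 21 23 22
f 22 23 24
f 22 24 4
f 23 1 25
f 23 25 24
f 24 25 26
f 24 26 4
f 25 1 27
f 25 27 26
f 26 27 28
f 26 28 4
f 27 1 29
f 27 29 28
f 28 29 30
f 28 30 4
f 29 1 31
f 29 31 30
f 30 31 32
f 30 32 4
f 31 1 2
f 31 2 32
f 32 2 3
f 32 3 4
f 34 33 37
f 34 37 35
f 35 37 38
f 35 38 36
f 37 33 39
f 37 39 38
f 38 39 40
f 38 40 36
f 39 33 41
f 39 41 40
f 40 41 42
f 40 42 36
f 41 33 43
f 41 43 42
f 42 43 44
f 42 44 36
f 43 33 45
f 43 45 44
f 44 45 46
f 44 46 36
f 45 33 47
f 45 47 46
f 46 47 48
f 46 48 36
f 47 33 49
f 47 49 48
f 48 49 50
f 48 50 36
f 49 33 34
f 49 34 50
f 50 34 35
f 50 35 36
f 51 62 56
f 51 56 52
f 51 52 58
f 51 58 61
f 51 61 62
f 52 56 60
f 56 62 55
f 62 61 53
f 61 58 57
f 58 52 59
f 54 60 55
f 54 55 53
f 54 53 57
f 54 57 59
f 54 59 60
f 55 60 56
f 53 55 62
f 57 53 61
f 59 57 58
f 60 59 52
f 64 66 63
f 67 64 63
f 63 66 65
f 65 67 63
f 64 70 66
f 68 64 67
f 68 70 64
f 66 70 65
f 69 67 65
f 65 70 69
f 69 68 67
f 70 68 69
f 72 71 75
f 72 75 73
f 73 75 76
f 73 76 74
f 75 71 77
f 75 77 76
f 76 77 78
f 76 78 74
f 77 71 79
f 77 79 78
f 78 79 80
f 78 80 74
f 79 71 81
f 79 81 80
f 80 81 82
f 80 82 74
f 81 71 83
f 81 83 82
f 82 83 84
f 82 84 74
f 83 71 85
f 83 85 84
f 84 85 86
f 84 86 74
f 85 71 87
f 85 87 86
f 86 87 88
f 86 88 74
f 87 71 89
f 87 89 88
f 88 89 90
f 88 90 74
f 89 71 91
f 89 91 90
f 90 91 92
f 90 92 74
f 91 71 93
f 91 93 92
f 92 93 94
f 92 94 74
f 93 71 95
f 93 95 94
f 94 95 96
f 94 96 74
f 95 71 97
f 95 97 96
f 96 97 98
f 96 98 74
f 97 71 99
f 97 99 98
f 98 99 100
f 98 100 74
f 99 71 101
f 99 101 100
f 100 101 102
f 100 102 74
f 101 71 72
f 101 72 102
f 102 72 73
f 102 73 74



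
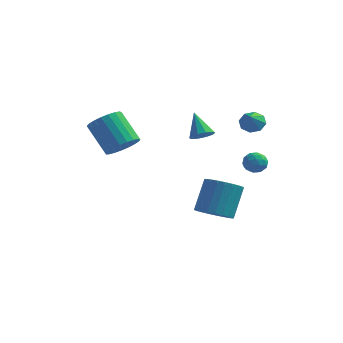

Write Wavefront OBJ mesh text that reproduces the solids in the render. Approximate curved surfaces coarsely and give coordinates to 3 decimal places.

v 3.035 0.423 -0.335
v 3.6 0.224 0.057
v 2.64 -0.664 -0.317
v 3.205 -0.863 0.075
v 2.703 -0.441 0.359
v 2.947 0.231 0.348
v 3.293 -0.671 -0.608
v 3.537 0.001 -0.619
v 3.759 -0.452 -0.112
v 3.394 -0.309 0.486
v 2.846 -0.131 -0.746
v 2.481 0.012 -0.148
v 3.352 0.419 -0.141
v 2.888 -0.859 -0.119
v 2.593 -0.611 0.048
v 2.924 -0.727 0.278
v 2.968 0.423 0.03
v 3.3 0.307 0.261
v 2.773 -0.084 0.439
v 2.94 -0.747 -0.521
v 3.272 -0.863 -0.29
v 3.316 0.287 -0.538
v 3.647 0.171 -0.308
v 3.467 -0.356 -0.699
v 3.777 -0.095 -0.01
v 3.545 -0.734 0.001
v 3.597 -0.622 -0.4
v 3.741 -0.227 -0.407
v 3.563 -0.011 0.342
v 3.331 -0.65 0.353
v 3.036 -0.402 0.52
v 3.179 -0.007 0.513
v 3.657 -0.409 0.243
v 2.909 0.21 -0.613
v 2.677 -0.429 -0.602
v 3.061 -0.433 -0.773
v 3.204 -0.038 -0.78
v 2.695 0.294 -0.261
v 2.463 -0.345 -0.25
v 2.499 -0.213 0.147
v 2.643 0.182 0.14
v 2.583 -0.031 -0.503
v 3.031 -0.575 3.015
v 3.554 -0.901 2.643
v 3.109 -1.305 3.765
v 3.749 -0.521 2.992
v 3.522 -0.173 3.354
v 3.008 -0.06 3.517
v 2.507 -0.249 3.386
v 2.313 -0.629 3.037
v 2.54 -0.977 2.675
v 3.054 -1.09 2.512
v 0.584 -1.378 2.043
v 0.995 -0.838 1.918
v -0.124 -0.562 3.237
v 0.644 -0.794 1.68
v 0.27 -0.973 1.58
v 0.016 -1.306 1.658
v -0.021 -1.667 1.882
v 0.173 -1.917 2.168
v 0.524 -1.961 2.406
v 0.898 -1.782 2.505
v 1.152 -1.449 2.428
v 1.189 -1.088 2.203
v 1.338 -1.703 -3.534
v 2.353 -1.49 -3.796
v 2.537 -0.264 -2.089
v 1.522 -0.477 -1.826
v 2.151 -1.183 -3.995
v 2.336 0.043 -2.287
v 1.826 -0.955 -4.123
v 2.01 0.271 -2.416
v 1.426 -0.841 -4.162
v 1.61 0.385 -2.454
v 1.013 -0.858 -4.105
v 1.197 0.367 -2.397
v 0.649 -1.004 -3.961
v 0.833 0.221 -2.253
v 0.39 -1.256 -3.752
v 0.575 -0.031 -2.044
v 0.276 -1.577 -3.51
v 0.46 -0.351 -1.802
v 0.323 -1.916 -3.271
v 0.507 -0.69 -1.564
v 0.524 -2.223 -3.073
v 0.709 -0.997 -1.365
v 0.85 -2.451 -2.944
v 1.034 -1.225 -1.237
v 1.25 -2.565 -2.906
v 1.434 -1.339 -1.198
v 1.663 -2.547 -2.963
v 1.847 -1.322 -1.255
v 2.027 -2.401 -3.107
v 2.211 -1.176 -1.399
v 2.285 -2.149 -3.316
v 2.47 -0.924 -1.608
v 2.4 -1.829 -3.558
v 2.584 -0.603 -1.85
v -2.832 -3.987 1.955
v -2.054 -3.819 2.56
v -3.33 -3.064 3.99
v -4.108 -3.233 3.385
v -2.079 -3.461 2.349
v -3.354 -2.707 3.78
v -2.233 -3.195 2.07
v -3.509 -2.44 3.501
v -2.492 -3.065 1.772
v -3.768 -2.31 3.202
v -2.809 -3.095 1.504
v -4.085 -2.34 2.935
v -3.13 -3.279 1.315
v -4.406 -2.524 2.745
v -3.4 -3.586 1.236
v -4.676 -2.831 2.667
v -3.571 -3.962 1.282
v -4.847 -3.207 2.712
v -3.615 -4.342 1.444
v -4.891 -3.587 2.874
v -3.523 -4.661 1.694
v -4.799 -3.907 3.124
v -3.312 -4.864 1.989
v -4.588 -4.109 3.42
v -3.018 -4.915 2.279
v -4.294 -4.16 3.709
v -2.691 -4.806 2.512
v -3.967 -4.051 3.943
v -2.389 -4.555 2.649
v -3.665 -3.8 4.079
v -2.164 -4.206 2.666
v -3.44 -3.451 4.096
f 1 38 17
f 38 12 41
f 17 41 6
f 38 41 17
f 1 17 13
f 17 6 18
f 13 18 2
f 17 18 13
f 1 13 22
f 13 2 23
f 22 23 8
f 13 23 22
f 1 22 34
f 22 8 37
f 34 37 11
f 22 37 34
f 1 34 38
f 34 11 42
f 38 42 12
f 34 42 38
f 2 18 29
f 18 6 32
f 29 32 10
f 18 32 29
f 6 41 19
f 41 12 40
f 19 40 5
f 41 40 19
f 12 42 39
f 42 11 35
f 39 35 3
f 42 35 39
f 11 37 36
f 37 8 24
f 36 24 7
f 37 24 36
f 8 23 28
f 23 2 25
f 28 25 9
f 23 25 28
f 4 30 16
f 30 10 31
f 16 31 5
f 30 31 16
f 4 16 14
f 16 5 15
f 14 15 3
f 16 15 14
f 4 14 21
f 14 3 20
f 21 20 7
f 14 20 21
f 4 21 26
f 21 7 27
f 26 27 9
f 21 27 26
f 4 26 30
f 26 9 33
f 30 33 10
f 26 33 30
f 5 31 19
f 31 10 32
f 19 32 6
f 31 32 19
f 3 15 39
f 15 5 40
f 39 40 12
f 15 40 39
f 7 20 36
f 20 3 35
f 36 35 11
f 20 35 36
f 9 27 28
f 27 7 24
f 28 24 8
f 27 24 28
f 10 33 29
f 33 9 25
f 29 25 2
f 33 25 29
f 44 43 46
f 44 46 45
f 46 43 47
f 46 47 45
f 47 43 48
f 47 48 45
f 48 43 49
f 48 49 45
f 49 43 50
f 49 50 45
f 50 43 51
f 50 51 45
f 51 43 52
f 51 52 45
f 52 43 44
f 52 44 45
f 54 53 56
f 54 56 55
f 56 53 57
f 56 57 55
f 57 53 58
f 57 58 55
f 58 53 59
f 58 59 55
f 59 53 60
f 59 60 55
f 60 53 61
f 60 61 55
f 61 53 62
f 61 62 55
f 62 53 63
f 62 63 55
f 63 53 64
f 63 64 55
f 64 53 54
f 64 54 55
f 66 65 69
f 66 69 67
f 67 69 70
f 67 70 68
f 69 65 71
f 69 71 70
f 70 71 72
f 70 72 68
f 71 65 73
f 71 73 72
f 72 73 74
f 72 74 68
f 73 65 75
f 73 75 74
f 74 75 76
f 74 76 68
f 75 65 77
f 75 77 76
f 76 77 78
f 76 78 68
f 77 65 79
f 77 79 78
f 78 79 80
f 78 80 68
f 79 65 81
f 79 81 80
f 80 81 82
f 80 82 68
f 81 65 83
f 81 83 82
f 82 83 84
f 82 84 68
f 83 65 85
f 83 85 84
f 84 85 86
f 84 86 68
f 85 65 87
f 85 87 86
f 86 87 88
f 86 88 68
f 87 65 89
f 87 89 88
f 88 89 90
f 88 90 68
f 89 65 91
f 89 91 90
f 90 91 92
f 90 92 68
f 91 65 93
f 91 93 92
f 92 93 94
f 92 94 68
f 93 65 95
f 93 95 94
f 94 95 96
f 94 96 68
f 95 65 97
f 95 97 96
f 96 97 98
f 96 98 68
f 97 65 66
f 97 66 98
f 98 66 67
f 98 67 68
f 100 99 103
f 100 103 101
f 101 103 104
f 101 104 102
f 103 99 105
f 103 105 104
f 104 105 106
f 104 106 102
f 105 99 107
f 105 107 106
f 106 107 108
f 106 108 102
f 107 99 109
f 107 109 108
f 108 109 110
f 108 110 102
f 109 99 111
f 109 111 110
f 110 111 112
f 110 112 102
f 111 99 113
f 111 113 112
f 112 113 114
f 112 114 102
f 113 99 115
f 113 115 114
f 114 115 116
f 114 116 102
f 115 99 117
f 115 117 116
f 116 117 118
f 116 118 102
f 117 99 119
f 117 119 118
f 118 119 120
f 118 120 102
f 119 99 121
f 119 121 120
f 120 121 122
f 120 122 102
f 121 99 123
f 121 123 122
f 122 123 124
f 122 124 102
f 123 99 125
f 123 125 124
f 124 125 126
f 124 126 102
f 125 99 127
f 125 127 126
f 126 127 128
f 126 128 102
f 127 99 129
f 127 129 128
f 128 129 130
f 128 130 102
f 129 99 100
f 129 100 130
f 130 100 101
f 130 101 102



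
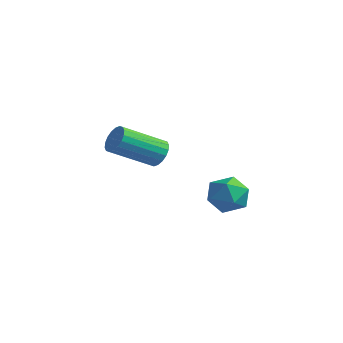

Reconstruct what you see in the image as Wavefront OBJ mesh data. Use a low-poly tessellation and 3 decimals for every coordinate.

v -3.416 1.156 0.209
v -3.08 1.279 0.653
v -3.687 -0.093 1.494
v -4.024 -0.216 1.051
v -3.292 1.406 0.706
v -3.9 0.034 1.548
v -3.53 1.484 0.662
v -4.137 0.112 1.503
v -3.745 1.496 0.527
v -4.352 0.125 1.369
v -3.894 1.442 0.33
v -4.502 0.07 1.171
v -3.95 1.33 0.109
v -4.557 -0.041 0.95
v -3.899 1.184 -0.092
v -4.506 -0.187 0.749
v -3.753 1.033 -0.234
v -4.36 -0.339 0.607
v -3.54 0.906 -0.288
v -4.148 -0.466 0.554
v -3.303 0.828 -0.243
v -3.91 -0.544 0.598
v -3.088 0.815 -0.109
v -3.695 -0.556 0.733
v -2.938 0.87 0.089
v -3.546 -0.502 0.93
v -2.883 0.981 0.31
v -3.49 -0.39 1.151
v -2.934 1.127 0.511
v -3.541 -0.244 1.352
v -0.563 1.204 -0.419
v -0.053 1.209 0.168
v 0.213 0.471 -1.088
v 0.723 0.476 -0.501
v 0.045 0.102 -0.424
v -0.434 0.555 -0.011
v 0.594 1.125 -0.909
v 0.115 1.578 -0.496
v 0.663 1.16 -0.135
v 0.324 0.528 0.165
v -0.164 1.152 -1.085
v -0.503 0.52 -0.785
f 2 1 5
f 2 5 3
f 3 5 6
f 3 6 4
f 5 1 7
f 5 7 6
f 6 7 8
f 6 8 4
f 7 1 9
f 7 9 8
f 8 9 10
f 8 10 4
f 9 1 11
f 9 11 10
f 10 11 12
f 10 12 4
f 11 1 13
f 11 13 12
f 12 13 14
f 12 14 4
f 13 1 15
f 13 15 14
f 14 15 16
f 14 16 4
f 15 1 17
f 15 17 16
f 16 17 18
f 16 18 4
f 17 1 19
f 17 19 18
f 18 19 20
f 18 20 4
f 19 1 21
f 19 21 20
f 20 21 22
f 20 22 4
f 21 1 23
f 21 23 22
f 22 23 24
f 22 24 4
f 23 1 25
f 23 25 24
f 24 25 26
f 24 26 4
f 25 1 27
f 25 27 26
f 26 27 28
f 26 28 4
f 27 1 29
f 27 29 28
f 28 29 30
f 28 30 4
f 29 1 2
f 29 2 30
f 30 2 3
f 30 3 4
f 31 42 36
f 31 36 32
f 31 32 38
f 31 38 41
f 31 41 42
f 32 36 40
f 36 42 35
f 42 41 33
f 41 38 37
f 38 32 39
f 34 40 35
f 34 35 33
f 34 33 37
f 34 37 39
f 34 39 40
f 35 40 36
f 33 35 42
f 37 33 41
f 39 37 38
f 40 39 32



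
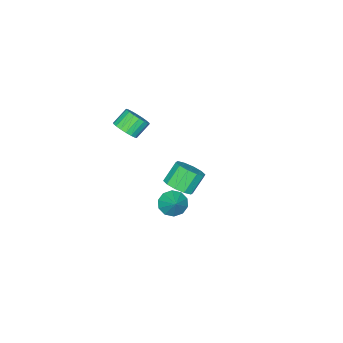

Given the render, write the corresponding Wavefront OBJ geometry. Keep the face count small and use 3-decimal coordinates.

v 2.385 -2.927 2.948
v 2.871 -2.456 3.316
v 2.081 -2.222 4.06
v 1.595 -2.693 3.692
v 2.719 -2.248 3.09
v 1.929 -2.014 3.834
v 2.502 -2.174 2.835
v 1.712 -1.94 3.579
v 2.261 -2.249 2.603
v 1.471 -2.016 3.347
v 2.045 -2.459 2.44
v 1.255 -2.225 3.184
v 1.896 -2.761 2.377
v 1.106 -2.528 3.121
v 1.844 -3.096 2.427
v 1.054 -2.863 3.171
v 1.899 -3.398 2.58
v 1.109 -3.164 3.324
v 2.051 -3.606 2.806
v 1.261 -3.372 3.55
v 2.268 -3.68 3.061
v 1.478 -3.446 3.805
v 2.509 -3.604 3.293
v 1.719 -3.371 4.037
v 2.725 -3.395 3.456
v 1.935 -3.161 4.2
v 2.874 -3.092 3.519
v 2.084 -2.859 4.263
v 2.926 -2.757 3.469
v 2.136 -2.524 4.213
v 3.563 1.148 -0.009
v 4.216 0.735 -0.17
v 4.217 1.872 0.789
v 4.191 1.106 -0.486
v 3.925 1.494 -0.62
v 3.521 1.749 -0.52
v 3.133 1.775 -0.225
v 2.909 1.562 0.153
v 2.935 1.19 0.469
v 3.2 0.803 0.603
v 3.604 0.547 0.503
v 3.992 0.521 0.208
v -1.281 -2.301 -3.951
v -0.604 -2.533 -3.373
v -1.481 -2.35 -2.271
v -2.159 -2.119 -2.849
v -0.584 -1.97 -3.451
v -1.461 -1.787 -2.349
v -0.831 -1.533 -3.719
v -1.708 -1.351 -2.618
v -1.249 -1.39 -4.076
v -2.127 -1.208 -2.975
v -1.68 -1.595 -4.385
v -2.558 -1.413 -3.284
v -1.959 -2.07 -4.529
v -2.836 -1.887 -3.427
v -1.979 -2.633 -4.451
v -2.856 -2.45 -3.349
v -1.732 -3.069 -4.182
v -2.609 -2.887 -3.081
v -1.313 -3.212 -3.825
v -2.191 -3.03 -2.724
v -0.882 -3.007 -3.516
v -1.76 -2.825 -2.415
f 2 1 5
f 2 5 3
f 3 5 6
f 3 6 4
f 5 1 7
f 5 7 6
f 6 7 8
f 6 8 4
f 7 1 9
f 7 9 8
f 8 9 10
f 8 10 4
f 9 1 11
f 9 11 10
f 10 11 12
f 10 12 4
f 11 1 13
f 11 13 12
f 12 13 14
f 12 14 4
f 13 1 15
f 13 15 14
f 14 15 16
f 14 16 4
f 15 1 17
f 15 17 16
f 16 17 18
f 16 18 4
f 17 1 19
f 17 19 18
f 18 19 20
f 18 20 4
f 19 1 21
f 19 21 20
f 20 21 22
f 20 22 4
f 21 1 23
f 21 23 22
f 22 23 24
f 22 24 4
f 23 1 25
f 23 25 24
f 24 25 26
f 24 26 4
f 25 1 27
f 25 27 26
f 26 27 28
f 26 28 4
f 27 1 29
f 27 29 28
f 28 29 30
f 28 30 4
f 29 1 2
f 29 2 30
f 30 2 3
f 30 3 4
f 32 31 34
f 32 34 33
f 34 31 35
f 34 35 33
f 35 31 36
f 35 36 33
f 36 31 37
f 36 37 33
f 37 31 38
f 37 38 33
f 38 31 39
f 38 39 33
f 39 31 40
f 39 40 33
f 40 31 41
f 40 41 33
f 41 31 42
f 41 42 33
f 42 31 32
f 42 32 33
f 44 43 47
f 44 47 45
f 45 47 48
f 45 48 46
f 47 43 49
f 47 49 48
f 48 49 50
f 48 50 46
f 49 43 51
f 49 51 50
f 50 51 52
f 50 52 46
f 51 43 53
f 51 53 52
f 52 53 54
f 52 54 46
f 53 43 55
f 53 55 54
f 54 55 56
f 54 56 46
f 55 43 57
f 55 57 56
f 56 57 58
f 56 58 46
f 57 43 59
f 57 59 58
f 58 59 60
f 58 60 46
f 59 43 61
f 59 61 60
f 60 61 62
f 60 62 46
f 61 43 63
f 61 63 62
f 62 63 64
f 62 64 46
f 63 43 44
f 63 44 64
f 64 44 45
f 64 45 46



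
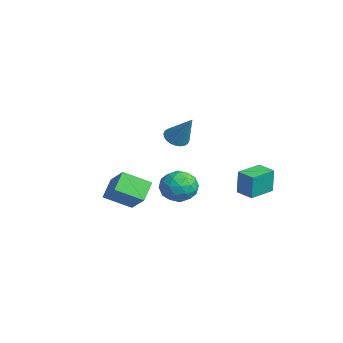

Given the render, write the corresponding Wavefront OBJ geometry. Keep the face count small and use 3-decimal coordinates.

v -1.667 0.022 2.268
v -1.167 -0.496 2.097
v -0.613 0.498 3.912
v -1.058 -0.266 1.961
v -1.042 0.008 1.872
v -1.12 0.284 1.842
v -1.282 0.52 1.878
v -1.503 0.681 1.973
v -1.748 0.741 2.112
v -1.981 0.692 2.276
v -2.166 0.541 2.438
v -2.275 0.311 2.574
v -2.292 0.037 2.664
v -2.213 -0.239 2.693
v -2.051 -0.476 2.657
v -1.83 -0.636 2.563
v -1.585 -0.696 2.423
v -1.352 -0.647 2.26
v 0.745 2.47 -1.126
v 0.814 2.493 0.392
v 0.155 3.925 -1.121
v 0.225 3.948 0.397
v 1.735 2.872 -1.177
v 1.805 2.895 0.341
v 1.146 4.327 -1.172
v 1.215 4.35 0.346
v -4.655 1.209 -1.987
v -3.752 1.913 -2.012
v -3.748 0.007 -3.068
v -2.845 0.711 -3.093
v -3.124 0.172 -2.121
v -3.685 0.915 -1.453
v -3.815 1.005 -3.627
v -4.376 1.748 -2.959
v -3.232 1.787 -3.026
v -2.805 1.272 -2.095
v -4.695 0.648 -2.985
v -4.268 0.133 -2.054
v -4.283 1.667 -1.904
v -3.217 0.253 -3.176
v -3.381 -0.064 -2.604
v -2.85 0.35 -2.619
v -4.244 1.08 -1.576
v -3.713 1.494 -1.591
v -3.344 0.47 -1.655
v -3.787 0.426 -3.489
v -3.256 0.84 -3.504
v -4.65 1.57 -2.461
v -4.119 1.984 -2.476
v -4.156 1.45 -3.425
v -3.447 2.007 -2.515
v -2.914 1.3 -3.151
v -3.484 1.473 -3.464
v -3.814 1.91 -3.071
v -3.196 1.704 -1.968
v -2.663 0.997 -2.604
v -2.827 0.68 -2.032
v -3.156 1.117 -1.64
v -2.89 1.63 -2.564
v -4.837 0.923 -2.476
v -4.304 0.216 -3.112
v -4.344 0.803 -3.44
v -4.673 1.24 -3.048
v -4.586 0.62 -1.929
v -4.053 -0.087 -2.565
v -3.686 0.01 -2.009
v -4.016 0.447 -1.616
v -4.61 0.29 -2.516
v -0.543 -4.458 -0.852
v -1.304 -3.746 -0.058
v -0.051 -3.049 -1.645
v -0.812 -2.337 -0.851
v 0.832 -4.283 0.311
v 0.071 -3.571 1.105
v 1.324 -2.874 -0.482
v 0.563 -2.162 0.312
f 2 1 4
f 2 4 3
f 4 1 5
f 4 5 3
f 5 1 6
f 5 6 3
f 6 1 7
f 6 7 3
f 7 1 8
f 7 8 3
f 8 1 9
f 8 9 3
f 9 1 10
f 9 10 3
f 10 1 11
f 10 11 3
f 11 1 12
f 11 12 3
f 12 1 13
f 12 13 3
f 13 1 14
f 13 14 3
f 14 1 15
f 14 15 3
f 15 1 16
f 15 16 3
f 16 1 17
f 16 17 3
f 17 1 18
f 17 18 3
f 18 1 2
f 18 2 3
f 20 22 19
f 23 20 19
f 19 22 21
f 21 23 19
f 20 26 22
f 24 20 23
f 24 26 20
f 22 26 21
f 25 23 21
f 21 26 25
f 25 24 23
f 26 24 25
f 27 64 43
f 64 38 67
f 43 67 32
f 64 67 43
f 27 43 39
f 43 32 44
f 39 44 28
f 43 44 39
f 27 39 48
f 39 28 49
f 48 49 34
f 39 49 48
f 27 48 60
f 48 34 63
f 60 63 37
f 48 63 60
f 27 60 64
f 60 37 68
f 64 68 38
f 60 68 64
f 28 44 55
f 44 32 58
f 55 58 36
f 44 58 55
f 32 67 45
f 67 38 66
f 45 66 31
f 67 66 45
f 38 68 65
f 68 37 61
f 65 61 29
f 68 61 65
f 37 63 62
f 63 34 50
f 62 50 33
f 63 50 62
f 34 49 54
f 49 28 51
f 54 51 35
f 49 51 54
f 30 56 42
f 56 36 57
f 42 57 31
f 56 57 42
f 30 42 40
f 42 31 41
f 40 41 29
f 42 41 40
f 30 40 47
f 40 29 46
f 47 46 33
f 40 46 47
f 30 47 52
f 47 33 53
f 52 53 35
f 47 53 52
f 30 52 56
f 52 35 59
f 56 59 36
f 52 59 56
f 31 57 45
f 57 36 58
f 45 58 32
f 57 58 45
f 29 41 65
f 41 31 66
f 65 66 38
f 41 66 65
f 33 46 62
f 46 29 61
f 62 61 37
f 46 61 62
f 35 53 54
f 53 33 50
f 54 50 34
f 53 50 54
f 36 59 55
f 59 35 51
f 55 51 28
f 59 51 55
f 70 72 69
f 73 70 69
f 69 72 71
f 71 73 69
f 70 76 72
f 74 70 73
f 74 76 70
f 72 76 71
f 75 73 71
f 71 76 75
f 75 74 73
f 76 74 75



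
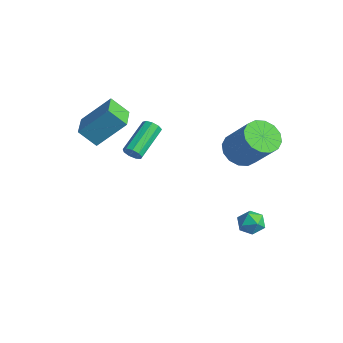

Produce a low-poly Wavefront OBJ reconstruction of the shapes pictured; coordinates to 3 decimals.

v 3.356 1.856 -2.679
v 3.795 1.264 -2.801
v 2.545 1.416 -3.459
v 2.984 0.824 -3.581
v 2.646 0.909 -2.92
v 3.148 1.181 -2.438
v 3.192 1.499 -3.822
v 3.694 1.771 -3.34
v 3.694 1.044 -3.507
v 3.356 0.679 -2.95
v 2.984 2.001 -3.31
v 2.646 1.636 -2.753
v -1.228 -2.418 0.554
v -0.982 -2.111 0.214
v -1.766 -0.515 1.085
v -2.012 -0.822 1.426
v -1.302 -2.2 0.088
v -2.086 -0.604 0.959
v -1.588 -2.391 0.18
v -2.372 -0.795 1.051
v -1.706 -2.594 0.447
v -2.489 -0.998 1.319
v -1.6 -2.715 0.765
v -2.383 -1.119 1.636
v -1.32 -2.697 0.983
v -2.103 -1.101 1.855
v -0.997 -2.549 1.002
v -1.781 -0.953 1.873
v -0.782 -2.339 0.81
v -1.566 -0.743 1.682
v -0.776 -2.166 0.5
v -1.56 -0.57 1.371
v 1.907 1.55 1.173
v 2.674 1.441 0.557
v 4.04 1.702 2.21
v 3.273 1.81 2.827
v 2.576 1.944 0.559
v 3.941 2.205 2.212
v 2.299 2.341 0.725
v 3.664 2.602 2.379
v 1.916 2.526 1.012
v 3.282 2.787 2.665
v 1.531 2.45 1.342
v 2.897 2.711 2.995
v 1.247 2.132 1.626
v 2.613 2.393 3.28
v 1.14 1.658 1.79
v 2.506 1.919 3.443
v 1.239 1.155 1.788
v 2.604 1.416 3.441
v 1.516 0.758 1.621
v 2.881 1.019 3.275
v 1.898 0.573 1.335
v 3.264 0.834 2.988
v 2.283 0.649 1.005
v 3.649 0.91 2.658
v 2.567 0.967 0.72
v 3.933 1.228 2.374
v -2.629 -3.358 1.551
v -3.217 -3.988 2.401
v -1.961 -2.112 2.937
v -2.549 -2.742 3.787
v -1.371 -4.258 1.753
v -1.959 -4.888 2.603
v -0.703 -3.012 3.139
v -1.291 -3.642 3.989
f 1 12 6
f 1 6 2
f 1 2 8
f 1 8 11
f 1 11 12
f 2 6 10
f 6 12 5
f 12 11 3
f 11 8 7
f 8 2 9
f 4 10 5
f 4 5 3
f 4 3 7
f 4 7 9
f 4 9 10
f 5 10 6
f 3 5 12
f 7 3 11
f 9 7 8
f 10 9 2
f 14 13 17
f 14 17 15
f 15 17 18
f 15 18 16
f 17 13 19
f 17 19 18
f 18 19 20
f 18 20 16
f 19 13 21
f 19 21 20
f 20 21 22
f 20 22 16
f 21 13 23
f 21 23 22
f 22 23 24
f 22 24 16
f 23 13 25
f 23 25 24
f 24 25 26
f 24 26 16
f 25 13 27
f 25 27 26
f 26 27 28
f 26 28 16
f 27 13 29
f 27 29 28
f 28 29 30
f 28 30 16
f 29 13 31
f 29 31 30
f 30 31 32
f 30 32 16
f 31 13 14
f 31 14 32
f 32 14 15
f 32 15 16
f 34 33 37
f 34 37 35
f 35 37 38
f 35 38 36
f 37 33 39
f 37 39 38
f 38 39 40
f 38 40 36
f 39 33 41
f 39 41 40
f 40 41 42
f 40 42 36
f 41 33 43
f 41 43 42
f 42 43 44
f 42 44 36
f 43 33 45
f 43 45 44
f 44 45 46
f 44 46 36
f 45 33 47
f 45 47 46
f 46 47 48
f 46 48 36
f 47 33 49
f 47 49 48
f 48 49 50
f 48 50 36
f 49 33 51
f 49 51 50
f 50 51 52
f 50 52 36
f 51 33 53
f 51 53 52
f 52 53 54
f 52 54 36
f 53 33 55
f 53 55 54
f 54 55 56
f 54 56 36
f 55 33 57
f 55 57 56
f 56 57 58
f 56 58 36
f 57 33 34
f 57 34 58
f 58 34 35
f 58 35 36
f 60 62 59
f 63 60 59
f 59 62 61
f 61 63 59
f 60 66 62
f 64 60 63
f 64 66 60
f 62 66 61
f 65 63 61
f 61 66 65
f 65 64 63
f 66 64 65



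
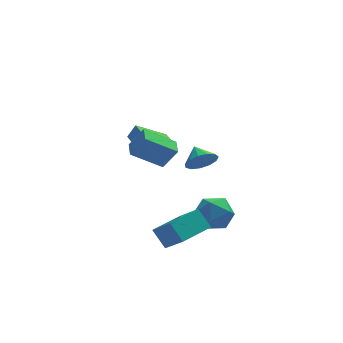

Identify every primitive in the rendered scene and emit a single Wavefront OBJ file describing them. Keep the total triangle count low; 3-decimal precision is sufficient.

v 2.783 2.782 -0.805
v 3.688 3.103 -1.046
v 2.577 3.818 -0.195
v 3.346 3.275 -1.453
v 2.826 3.29 -1.654
v 2.292 3.144 -1.585
v 1.914 2.883 -1.269
v 1.811 2.59 -0.806
v 2.017 2.358 -0.342
v 2.466 2.26 -0.025
v 3.015 2.328 0.044
v 3.491 2.54 -0.157
v 3.741 2.829 -0.563
v -2.163 -3.146 3.886
v -1.419 -3.327 5.046
v -2.048 -2.086 3.978
v -1.303 -2.268 5.138
v -0.497 -3.232 2.802
v 0.248 -3.414 3.962
v -0.381 -2.173 2.894
v 0.363 -2.354 4.054
v 2.204 -0.337 -1.779
v 3.333 -0.762 -1.601
v 1.967 -1.598 -3.279
v 3.096 -2.023 -3.101
v 2.223 -2.246 -2.278
v 2.37 -1.467 -1.352
v 2.93 -0.893 -3.528
v 3.077 -0.114 -2.602
v 3.782 -1.106 -2.682
v 3.345 -1.942 -1.909
v 1.955 -0.418 -2.971
v 1.518 -1.254 -2.198
v -1.114 2.191 1.41
v -0.643 2.262 2.197
v -1.261 3.18 1.409
v -0.79 3.251 2.196
v 0.63 2.449 0.344
v 1.101 2.52 1.131
v 0.483 3.438 0.343
v 0.954 3.509 1.13
v -0.845 -2.035 -2.736
v -0.121 -3.138 -1.571
v 0.897 -0.811 -2.658
v 1.62 -1.914 -1.493
v -0.3 -2.746 -3.747
v 0.423 -3.849 -2.582
v 1.441 -1.522 -3.669
v 2.165 -2.625 -2.504
f 2 1 4
f 2 4 3
f 4 1 5
f 4 5 3
f 5 1 6
f 5 6 3
f 6 1 7
f 6 7 3
f 7 1 8
f 7 8 3
f 8 1 9
f 8 9 3
f 9 1 10
f 9 10 3
f 10 1 11
f 10 11 3
f 11 1 12
f 11 12 3
f 12 1 13
f 12 13 3
f 13 1 2
f 13 2 3
f 15 17 14
f 18 15 14
f 14 17 16
f 16 18 14
f 15 21 17
f 19 15 18
f 19 21 15
f 17 21 16
f 20 18 16
f 16 21 20
f 20 19 18
f 21 19 20
f 22 33 27
f 22 27 23
f 22 23 29
f 22 29 32
f 22 32 33
f 23 27 31
f 27 33 26
f 33 32 24
f 32 29 28
f 29 23 30
f 25 31 26
f 25 26 24
f 25 24 28
f 25 28 30
f 25 30 31
f 26 31 27
f 24 26 33
f 28 24 32
f 30 28 29
f 31 30 23
f 35 37 34
f 38 35 34
f 34 37 36
f 36 38 34
f 35 41 37
f 39 35 38
f 39 41 35
f 37 41 36
f 40 38 36
f 36 41 40
f 40 39 38
f 41 39 40
f 43 45 42
f 46 43 42
f 42 45 44
f 44 46 42
f 43 49 45
f 47 43 46
f 47 49 43
f 45 49 44
f 48 46 44
f 44 49 48
f 48 47 46
f 49 47 48



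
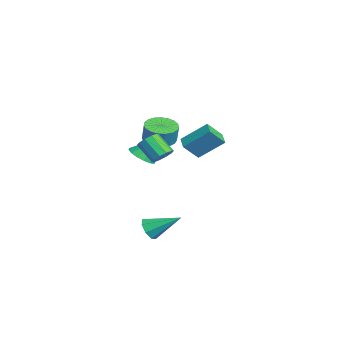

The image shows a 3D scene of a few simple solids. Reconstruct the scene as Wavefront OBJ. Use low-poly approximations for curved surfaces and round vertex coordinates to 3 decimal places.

v 0.201 -0.522 2.508
v 0.759 0.232 2.304
v 1.078 0.295 3.407
v 0.519 -0.458 3.612
v 0.412 0.408 2.394
v 0.731 0.471 3.497
v 0.029 0.423 2.504
v 0.348 0.486 3.607
v -0.325 0.275 2.615
v -0.006 0.338 3.718
v -0.588 -0.011 2.707
v -0.269 0.052 3.81
v -0.714 -0.385 2.765
v -0.396 -0.322 3.868
v -0.683 -0.783 2.779
v -0.364 -0.72 3.882
v -0.498 -1.136 2.746
v -0.179 -1.072 3.849
v -0.193 -1.382 2.672
v 0.126 -1.318 3.775
v 0.18 -1.48 2.569
v 0.499 -1.416 3.673
v 0.557 -1.412 2.457
v 0.876 -1.348 3.56
v 0.872 -1.19 2.353
v 1.191 -1.126 3.456
v 1.071 -0.852 2.276
v 1.39 -0.789 3.379
v 1.12 -0.458 2.239
v 1.439 -0.394 3.342
v 1.009 -0.074 2.249
v 1.328 -0.011 3.352
v 2.694 -1.472 -3.232
v 3.046 -1.913 -2.693
v 3.246 0.192 -2.228
v 3.411 -1.765 -3.141
v 3.357 -1.444 -3.642
v 2.914 -1.14 -3.903
v 2.342 -1.031 -3.77
v 1.977 -1.179 -3.322
v 2.031 -1.5 -2.821
v 2.474 -1.804 -2.561
v -3.785 -0.944 -0.457
v -3.333 -1.611 0.008
v -3.775 -0.036 0.837
v -2.987 -1.338 -0.186
v -2.855 -0.959 -0.453
v -2.972 -0.577 -0.721
v -3.307 -0.293 -0.918
v -3.77 -0.183 -0.991
v -4.237 -0.277 -0.921
v -4.583 -0.55 -0.727
v -4.715 -0.928 -0.46
v -4.598 -1.311 -0.192
v -4.263 -1.595 0.004
v -3.8 -1.705 0.078
v 3.964 -0.899 2.747
v 4.454 -0.783 3.219
v 3.686 -1.465 4.185
v 3.196 -1.581 3.713
v 4.18 -0.457 3.231
v 3.411 -1.139 4.197
v 3.823 -0.299 3.058
v 3.054 -0.981 4.024
v 3.52 -0.371 2.766
v 2.752 -1.053 3.732
v 3.387 -0.645 2.467
v 2.619 -1.327 3.433
v 3.474 -1.015 2.275
v 2.706 -1.697 3.241
v 3.749 -1.341 2.263
v 2.98 -2.023 3.229
v 4.106 -1.499 2.436
v 3.337 -2.181 3.402
v 4.408 -1.427 2.728
v 3.64 -2.109 3.694
v 4.541 -1.153 3.027
v 3.773 -1.835 3.993
v -0.685 1.644 1.15
v -0.411 0.75 2.138
v -0.356 3.069 2.347
v -0.081 2.175 3.335
v 0.201 1.645 0.905
v 0.476 0.751 1.893
v 0.531 3.07 2.102
v 0.805 2.176 3.09
f 2 1 5
f 2 5 3
f 3 5 6
f 3 6 4
f 5 1 7
f 5 7 6
f 6 7 8
f 6 8 4
f 7 1 9
f 7 9 8
f 8 9 10
f 8 10 4
f 9 1 11
f 9 11 10
f 10 11 12
f 10 12 4
f 11 1 13
f 11 13 12
f 12 13 14
f 12 14 4
f 13 1 15
f 13 15 14
f 14 15 16
f 14 16 4
f 15 1 17
f 15 17 16
f 16 17 18
f 16 18 4
f 17 1 19
f 17 19 18
f 18 19 20
f 18 20 4
f 19 1 21
f 19 21 20
f 20 21 22
f 20 22 4
f 21 1 23
f 21 23 22
f 22 23 24
f 22 24 4
f 23 1 25
f 23 25 24
f 24 25 26
f 24 26 4
f 25 1 27
f 25 27 26
f 26 27 28
f 26 28 4
f 27 1 29
f 27 29 28
f 28 29 30
f 28 30 4
f 29 1 31
f 29 31 30
f 30 31 32
f 30 32 4
f 31 1 2
f 31 2 32
f 32 2 3
f 32 3 4
f 34 33 36
f 34 36 35
f 36 33 37
f 36 37 35
f 37 33 38
f 37 38 35
f 38 33 39
f 38 39 35
f 39 33 40
f 39 40 35
f 40 33 41
f 40 41 35
f 41 33 42
f 41 42 35
f 42 33 34
f 42 34 35
f 44 43 46
f 44 46 45
f 46 43 47
f 46 47 45
f 47 43 48
f 47 48 45
f 48 43 49
f 48 49 45
f 49 43 50
f 49 50 45
f 50 43 51
f 50 51 45
f 51 43 52
f 51 52 45
f 52 43 53
f 52 53 45
f 53 43 54
f 53 54 45
f 54 43 55
f 54 55 45
f 55 43 56
f 55 56 45
f 56 43 44
f 56 44 45
f 58 57 61
f 58 61 59
f 59 61 62
f 59 62 60
f 61 57 63
f 61 63 62
f 62 63 64
f 62 64 60
f 63 57 65
f 63 65 64
f 64 65 66
f 64 66 60
f 65 57 67
f 65 67 66
f 66 67 68
f 66 68 60
f 67 57 69
f 67 69 68
f 68 69 70
f 68 70 60
f 69 57 71
f 69 71 70
f 70 71 72
f 70 72 60
f 71 57 73
f 71 73 72
f 72 73 74
f 72 74 60
f 73 57 75
f 73 75 74
f 74 75 76
f 74 76 60
f 75 57 77
f 75 77 76
f 76 77 78
f 76 78 60
f 77 57 58
f 77 58 78
f 78 58 59
f 78 59 60
f 80 82 79
f 83 80 79
f 79 82 81
f 81 83 79
f 80 86 82
f 84 80 83
f 84 86 80
f 82 86 81
f 85 83 81
f 81 86 85
f 85 84 83
f 86 84 85



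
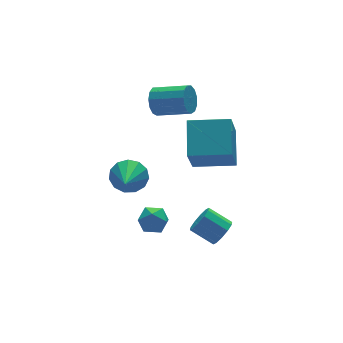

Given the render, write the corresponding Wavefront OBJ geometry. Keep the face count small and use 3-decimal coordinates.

v -1.471 -3.426 0.492
v -0.847 -3.891 0.509
v -1.893 -4.029 -0.529
v -1.269 -4.494 -0.512
v -1.812 -4.551 0.042
v -1.551 -4.179 0.673
v -1.189 -3.741 -0.693
v -0.928 -3.369 -0.062
v -0.673 -4.086 -0.223
v -1.058 -4.586 0.231
v -1.682 -3.334 -0.251
v -2.067 -3.834 0.203
v 1.775 1.358 2.991
v 2.197 1.46 2.331
v 3.327 0.264 2.869
v 2.905 0.162 3.529
v 2.36 1.747 2.63
v 3.489 0.552 3.167
v 2.337 1.911 3.043
v 3.466 0.716 3.58
v 2.135 1.899 3.44
v 3.265 0.704 3.977
v 1.82 1.716 3.694
v 2.949 0.52 4.232
v 1.49 1.418 3.725
v 2.619 0.223 4.263
v 1.251 1.102 3.524
v 2.38 -0.094 4.061
v 1.178 0.866 3.153
v 2.308 -0.329 3.69
v 1.295 0.787 2.731
v 2.425 -0.408 3.268
v 1.565 0.889 2.391
v 2.694 -0.306 2.929
v 1.901 1.14 2.242
v 3.03 -0.056 2.78
v 3.028 -3.308 2.116
v 3.866 -1.846 3.174
v 1.363 -2.202 1.905
v 2.201 -0.74 2.963
v 3.819 -2.46 0.317
v 4.657 -0.998 1.375
v 2.154 -1.354 0.106
v 2.992 0.108 1.164
v 2.213 -3.961 -2.712
v 2.591 -3.422 -3.026
v 1.885 -2.54 -2.362
v 1.507 -3.079 -2.048
v 2.234 -3.511 -3.287
v 1.528 -2.63 -2.623
v 1.869 -3.773 -3.328
v 1.163 -2.891 -2.664
v 1.635 -4.106 -3.133
v 0.929 -3.225 -2.47
v 1.622 -4.384 -2.778
v 0.916 -3.502 -2.115
v 1.835 -4.5 -2.398
v 1.129 -3.618 -1.734
v 2.192 -4.41 -2.137
v 1.486 -3.529 -1.473
v 2.557 -4.149 -2.096
v 1.851 -3.267 -1.432
v 2.791 -3.815 -2.29
v 2.085 -2.934 -1.627
v 2.804 -3.538 -2.645
v 2.098 -2.656 -1.982
v -0.682 -0.499 0.023
v -0.103 -0.419 0.734
v -1.618 -1.861 0.937
v -0.493 -0.09 0.825
v -0.942 0.11 0.662
v -1.309 0.116 0.296
v -1.477 -0.072 -0.157
v -1.392 -0.396 -0.553
v -1.082 -0.753 -0.766
v -0.644 -1.028 -0.728
v -0.219 -1.136 -0.453
v 0.06 -1.041 -0.026
v 0.103 -0.774 0.416
f 1 12 6
f 1 6 2
f 1 2 8
f 1 8 11
f 1 11 12
f 2 6 10
f 6 12 5
f 12 11 3
f 11 8 7
f 8 2 9
f 4 10 5
f 4 5 3
f 4 3 7
f 4 7 9
f 4 9 10
f 5 10 6
f 3 5 12
f 7 3 11
f 9 7 8
f 10 9 2
f 14 13 17
f 14 17 15
f 15 17 18
f 15 18 16
f 17 13 19
f 17 19 18
f 18 19 20
f 18 20 16
f 19 13 21
f 19 21 20
f 20 21 22
f 20 22 16
f 21 13 23
f 21 23 22
f 22 23 24
f 22 24 16
f 23 13 25
f 23 25 24
f 24 25 26
f 24 26 16
f 25 13 27
f 25 27 26
f 26 27 28
f 26 28 16
f 27 13 29
f 27 29 28
f 28 29 30
f 28 30 16
f 29 13 31
f 29 31 30
f 30 31 32
f 30 32 16
f 31 13 33
f 31 33 32
f 32 33 34
f 32 34 16
f 33 13 35
f 33 35 34
f 34 35 36
f 34 36 16
f 35 13 14
f 35 14 36
f 36 14 15
f 36 15 16
f 38 40 37
f 41 38 37
f 37 40 39
f 39 41 37
f 38 44 40
f 42 38 41
f 42 44 38
f 40 44 39
f 43 41 39
f 39 44 43
f 43 42 41
f 44 42 43
f 46 45 49
f 46 49 47
f 47 49 50
f 47 50 48
f 49 45 51
f 49 51 50
f 50 51 52
f 50 52 48
f 51 45 53
f 51 53 52
f 52 53 54
f 52 54 48
f 53 45 55
f 53 55 54
f 54 55 56
f 54 56 48
f 55 45 57
f 55 57 56
f 56 57 58
f 56 58 48
f 57 45 59
f 57 59 58
f 58 59 60
f 58 60 48
f 59 45 61
f 59 61 60
f 60 61 62
f 60 62 48
f 61 45 63
f 61 63 62
f 62 63 64
f 62 64 48
f 63 45 65
f 63 65 64
f 64 65 66
f 64 66 48
f 65 45 46
f 65 46 66
f 66 46 47
f 66 47 48
f 68 67 70
f 68 70 69
f 70 67 71
f 70 71 69
f 71 67 72
f 71 72 69
f 72 67 73
f 72 73 69
f 73 67 74
f 73 74 69
f 74 67 75
f 74 75 69
f 75 67 76
f 75 76 69
f 76 67 77
f 76 77 69
f 77 67 78
f 77 78 69
f 78 67 79
f 78 79 69
f 79 67 68
f 79 68 69



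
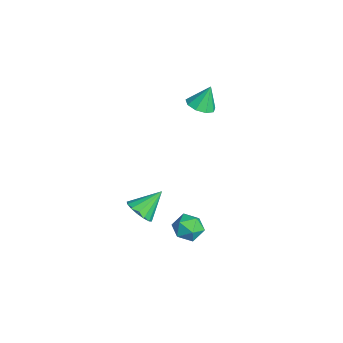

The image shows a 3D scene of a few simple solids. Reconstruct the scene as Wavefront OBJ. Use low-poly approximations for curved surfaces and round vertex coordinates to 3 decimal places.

v 1.647 -1.016 -4.019
v 2.123 -1.822 -3.642
v 0.337 -1.938 -4.338
v 0.813 -2.744 -3.961
v 0.526 -1.995 -3.348
v 1.335 -1.425 -3.151
v 1.125 -2.335 -4.829
v 1.934 -1.765 -4.632
v 1.8 -2.637 -4.142
v 1.43 -2.428 -3.227
v 1.03 -1.332 -4.753
v 0.66 -1.123 -3.838
v -3.384 -0.178 2.764
v -2.471 -0.067 2.775
v -3.476 0.438 4.216
v -2.747 0.447 2.539
v -3.321 0.668 2.409
v -3.925 0.494 2.445
v -4.275 0.005 2.63
v -4.208 -0.57 2.878
v -3.756 -0.961 3.072
v -3.129 -0.986 3.123
v -2.621 -0.633 3.005
v -1.383 -4.179 -4.511
v -0.626 -4.449 -3.951
v -1.797 -2.761 -3.269
v -0.434 -4.109 -4.275
v -0.497 -3.788 -4.662
v -0.797 -3.571 -5.009
v -1.254 -3.517 -5.223
v -1.746 -3.641 -5.246
v -2.14 -3.908 -5.072
v -2.331 -4.248 -4.748
v -2.269 -4.57 -4.36
v -1.969 -4.786 -4.013
v -1.512 -4.84 -3.8
v -1.02 -4.717 -3.777
f 1 12 6
f 1 6 2
f 1 2 8
f 1 8 11
f 1 11 12
f 2 6 10
f 6 12 5
f 12 11 3
f 11 8 7
f 8 2 9
f 4 10 5
f 4 5 3
f 4 3 7
f 4 7 9
f 4 9 10
f 5 10 6
f 3 5 12
f 7 3 11
f 9 7 8
f 10 9 2
f 14 13 16
f 14 16 15
f 16 13 17
f 16 17 15
f 17 13 18
f 17 18 15
f 18 13 19
f 18 19 15
f 19 13 20
f 19 20 15
f 20 13 21
f 20 21 15
f 21 13 22
f 21 22 15
f 22 13 23
f 22 23 15
f 23 13 14
f 23 14 15
f 25 24 27
f 25 27 26
f 27 24 28
f 27 28 26
f 28 24 29
f 28 29 26
f 29 24 30
f 29 30 26
f 30 24 31
f 30 31 26
f 31 24 32
f 31 32 26
f 32 24 33
f 32 33 26
f 33 24 34
f 33 34 26
f 34 24 35
f 34 35 26
f 35 24 36
f 35 36 26
f 36 24 37
f 36 37 26
f 37 24 25
f 37 25 26



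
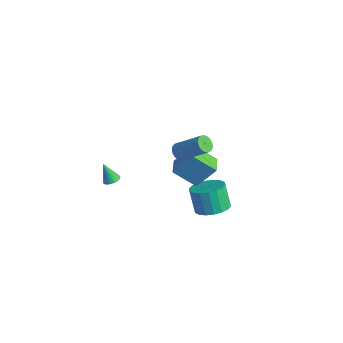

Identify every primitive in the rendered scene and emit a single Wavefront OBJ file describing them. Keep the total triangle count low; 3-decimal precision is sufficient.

v 2.955 -1.457 2.984
v 3.377 -1.591 2.625
v 4.727 -0.857 3.937
v 4.305 -0.723 4.296
v 3.309 -1.337 2.553
v 4.658 -0.603 3.865
v 3.16 -1.111 2.58
v 4.509 -0.376 3.892
v 2.963 -0.963 2.699
v 4.313 -0.229 4.011
v 2.765 -0.929 2.884
v 4.114 -0.195 4.196
v 2.611 -1.016 3.091
v 3.96 -0.282 4.403
v 2.535 -1.204 3.274
v 3.884 -0.47 4.586
v 2.556 -1.45 3.391
v 3.905 -0.715 4.703
v 2.668 -1.697 3.414
v 4.017 -0.963 4.726
v 2.846 -1.89 3.339
v 4.195 -1.156 4.65
v 3.049 -1.983 3.182
v 4.398 -1.249 4.494
v 3.231 -1.956 2.98
v 4.58 -1.222 4.292
v 3.349 -1.815 2.779
v 4.698 -1.081 4.091
v 2.665 1.229 -4.285
v 3.631 1.116 -3.815
v 2.941 1.237 -2.366
v 1.975 1.351 -2.835
v 3.595 1.592 -3.872
v 2.905 1.713 -2.423
v 3.375 1.996 -4.011
v 2.685 2.117 -2.561
v 3.014 2.248 -4.204
v 2.324 2.37 -2.755
v 2.585 2.298 -4.413
v 1.894 2.42 -2.964
v 2.171 2.137 -4.597
v 1.48 2.259 -3.147
v 1.855 1.796 -4.718
v 1.164 1.918 -3.269
v 1.699 1.343 -4.754
v 1.009 1.464 -3.305
v 1.735 0.867 -4.697
v 1.045 0.988 -3.248
v 1.955 0.463 -4.559
v 1.265 0.584 -3.109
v 2.316 0.21 -4.365
v 1.626 0.332 -2.916
v 2.746 0.16 -4.156
v 2.055 0.282 -2.707
v 3.16 0.321 -3.973
v 2.469 0.443 -2.523
v 3.476 0.662 -3.851
v 2.785 0.784 -2.402
v -0.225 0.637 -1.64
v 0.388 1.606 -0.265
v 0.793 1.578 -2.757
v 1.406 2.547 -1.382
v 0.714 -0.187 -1.478
v 1.327 0.782 -0.103
v 1.732 0.754 -2.595
v 2.345 1.723 -1.22
v -0.994 -3.26 -1.653
v -0.592 -2.999 -1.426
v -1.546 -3.44 -0.467
v -0.735 -2.836 -1.468
v -0.923 -2.747 -1.542
v -1.123 -2.746 -1.634
v -1.3 -2.834 -1.731
v -1.425 -2.996 -1.813
v -1.475 -3.204 -1.868
v -1.442 -3.421 -1.886
v -1.331 -3.61 -1.863
v -1.163 -3.739 -1.804
v -0.965 -3.785 -1.719
v -0.772 -3.74 -1.622
v -0.617 -3.612 -1.531
v -0.528 -3.423 -1.461
v -0.519 -3.206 -1.423
f 2 1 5
f 2 5 3
f 3 5 6
f 3 6 4
f 5 1 7
f 5 7 6
f 6 7 8
f 6 8 4
f 7 1 9
f 7 9 8
f 8 9 10
f 8 10 4
f 9 1 11
f 9 11 10
f 10 11 12
f 10 12 4
f 11 1 13
f 11 13 12
f 12 13 14
f 12 14 4
f 13 1 15
f 13 15 14
f 14 15 16
f 14 16 4
f 15 1 17
f 15 17 16
f 16 17 18
f 16 18 4
f 17 1 19
f 17 19 18
f 18 19 20
f 18 20 4
f 19 1 21
f 19 21 20
f 20 21 22
f 20 22 4
f 21 1 23
f 21 23 22
f 22 23 24
f 22 24 4
f 23 1 25
f 23 25 24
f 24 25 26
f 24 26 4
f 25 1 27
f 25 27 26
f 26 27 28
f 26 28 4
f 27 1 2
f 27 2 28
f 28 2 3
f 28 3 4
f 30 29 33
f 30 33 31
f 31 33 34
f 31 34 32
f 33 29 35
f 33 35 34
f 34 35 36
f 34 36 32
f 35 29 37
f 35 37 36
f 36 37 38
f 36 38 32
f 37 29 39
f 37 39 38
f 38 39 40
f 38 40 32
f 39 29 41
f 39 41 40
f 40 41 42
f 40 42 32
f 41 29 43
f 41 43 42
f 42 43 44
f 42 44 32
f 43 29 45
f 43 45 44
f 44 45 46
f 44 46 32
f 45 29 47
f 45 47 46
f 46 47 48
f 46 48 32
f 47 29 49
f 47 49 48
f 48 49 50
f 48 50 32
f 49 29 51
f 49 51 50
f 50 51 52
f 50 52 32
f 51 29 53
f 51 53 52
f 52 53 54
f 52 54 32
f 53 29 55
f 53 55 54
f 54 55 56
f 54 56 32
f 55 29 57
f 55 57 56
f 56 57 58
f 56 58 32
f 57 29 30
f 57 30 58
f 58 30 31
f 58 31 32
f 60 62 59
f 63 60 59
f 59 62 61
f 61 63 59
f 60 66 62
f 64 60 63
f 64 66 60
f 62 66 61
f 65 63 61
f 61 66 65
f 65 64 63
f 66 64 65
f 68 67 70
f 68 70 69
f 70 67 71
f 70 71 69
f 71 67 72
f 71 72 69
f 72 67 73
f 72 73 69
f 73 67 74
f 73 74 69
f 74 67 75
f 74 75 69
f 75 67 76
f 75 76 69
f 76 67 77
f 76 77 69
f 77 67 78
f 77 78 69
f 78 67 79
f 78 79 69
f 79 67 80
f 79 80 69
f 80 67 81
f 80 81 69
f 81 67 82
f 81 82 69
f 82 67 83
f 82 83 69
f 83 67 68
f 83 68 69

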